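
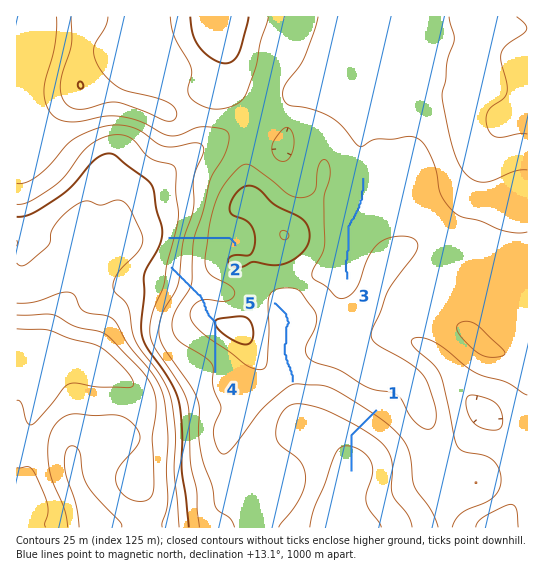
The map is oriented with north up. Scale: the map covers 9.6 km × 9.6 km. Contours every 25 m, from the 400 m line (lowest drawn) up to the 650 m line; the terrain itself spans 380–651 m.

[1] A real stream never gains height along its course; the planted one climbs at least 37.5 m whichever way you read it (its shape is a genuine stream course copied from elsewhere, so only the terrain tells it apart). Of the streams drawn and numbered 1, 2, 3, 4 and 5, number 4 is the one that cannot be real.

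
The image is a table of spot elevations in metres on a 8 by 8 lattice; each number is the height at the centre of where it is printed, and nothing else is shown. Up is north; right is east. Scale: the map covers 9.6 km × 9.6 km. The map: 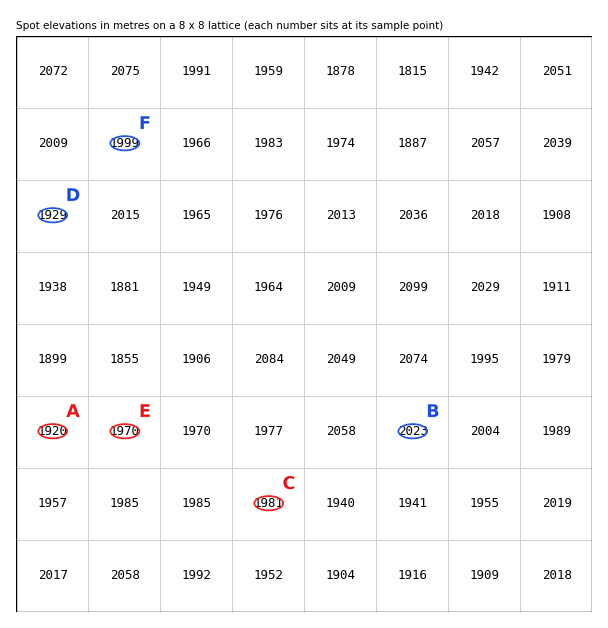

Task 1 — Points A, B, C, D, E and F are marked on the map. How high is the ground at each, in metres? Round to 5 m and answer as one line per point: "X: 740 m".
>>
A: 1920 m
B: 2025 m
C: 1980 m
D: 1930 m
E: 1970 m
F: 2000 m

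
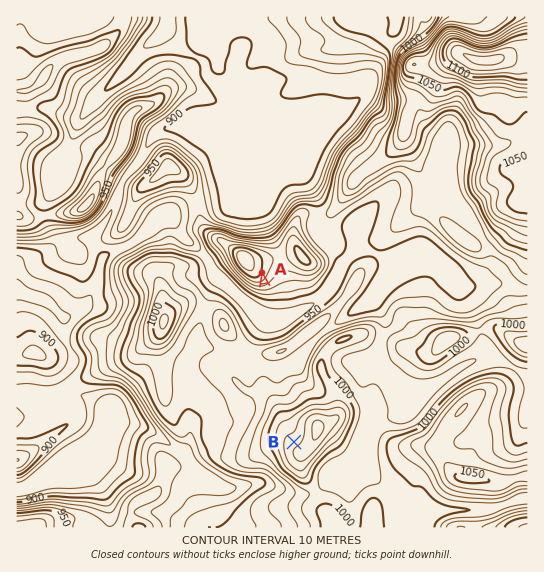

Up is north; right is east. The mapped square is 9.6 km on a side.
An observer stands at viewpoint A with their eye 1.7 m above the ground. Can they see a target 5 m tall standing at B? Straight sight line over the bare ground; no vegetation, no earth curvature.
yes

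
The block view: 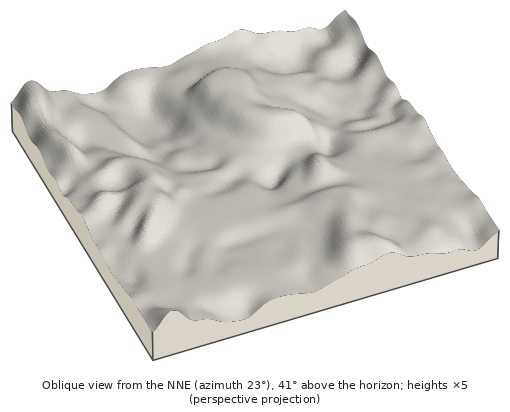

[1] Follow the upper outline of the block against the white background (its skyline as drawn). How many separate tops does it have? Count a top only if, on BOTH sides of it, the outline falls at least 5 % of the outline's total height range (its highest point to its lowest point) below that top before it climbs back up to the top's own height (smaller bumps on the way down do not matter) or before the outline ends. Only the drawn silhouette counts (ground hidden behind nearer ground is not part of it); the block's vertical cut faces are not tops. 2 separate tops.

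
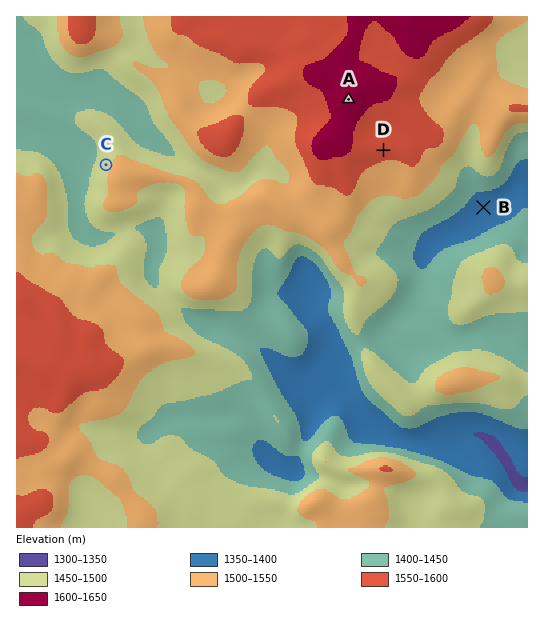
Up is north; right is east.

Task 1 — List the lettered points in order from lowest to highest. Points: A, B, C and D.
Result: B C D A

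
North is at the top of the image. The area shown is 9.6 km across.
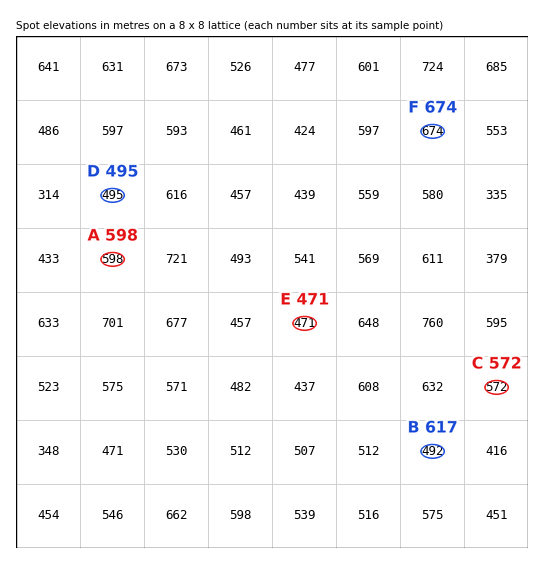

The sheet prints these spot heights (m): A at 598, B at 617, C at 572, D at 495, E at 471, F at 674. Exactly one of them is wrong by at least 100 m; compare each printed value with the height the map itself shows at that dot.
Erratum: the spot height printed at B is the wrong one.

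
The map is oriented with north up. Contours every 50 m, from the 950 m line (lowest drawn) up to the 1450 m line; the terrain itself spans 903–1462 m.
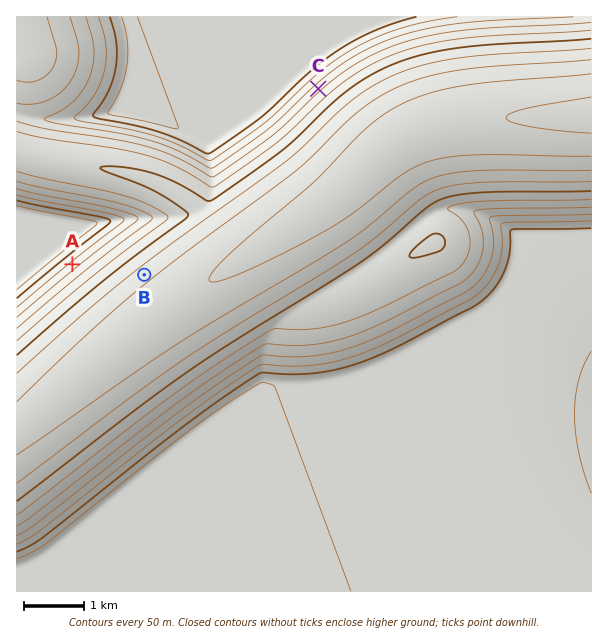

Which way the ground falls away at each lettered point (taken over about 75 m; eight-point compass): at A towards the NW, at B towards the NW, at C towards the NW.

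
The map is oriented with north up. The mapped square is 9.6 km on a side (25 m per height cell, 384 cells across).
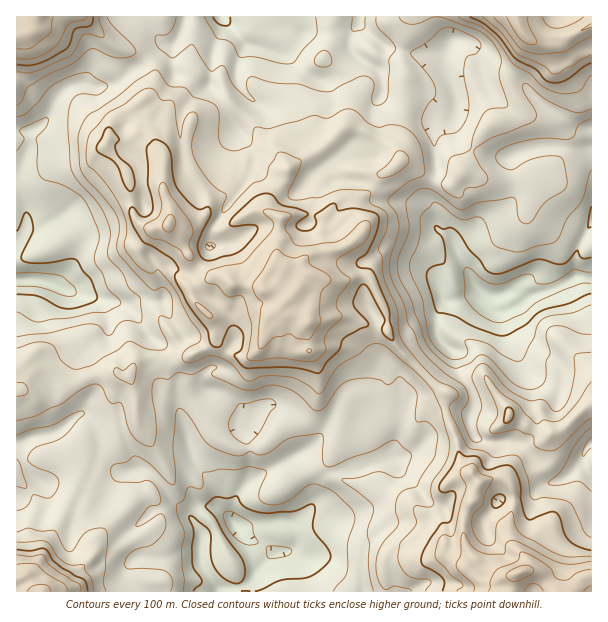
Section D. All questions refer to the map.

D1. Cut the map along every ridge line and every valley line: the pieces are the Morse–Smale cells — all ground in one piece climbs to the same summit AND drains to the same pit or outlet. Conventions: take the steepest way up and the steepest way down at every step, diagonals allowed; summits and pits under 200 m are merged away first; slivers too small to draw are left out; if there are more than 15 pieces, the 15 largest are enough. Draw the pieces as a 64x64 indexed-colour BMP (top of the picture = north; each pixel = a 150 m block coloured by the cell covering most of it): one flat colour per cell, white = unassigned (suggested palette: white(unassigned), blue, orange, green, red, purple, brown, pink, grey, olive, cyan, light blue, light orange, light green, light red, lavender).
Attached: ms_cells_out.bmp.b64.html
<image width="64" height="64" href="data:image/bmp;base64,Qk12CAAAAAAAAHYAAAAoAAAAQAAAAEAAAAABAAQAAAAAAAAIAAATCwAAEwsAABAAAAAAAAAA////ALR3HwAOf/8ALKAsACgn1gC9Z5QAS1aMAMJ34wB/f38AIr28AM++FwDox64AeLv/AIrfmACWmP8A1bDFAAZmZmZmZmZmZmZmERERERERERERERERERERERIiIiIiZmZmZmZmZmZmZmYREREREREREREREREREREREiIiIiJmZmZmZmZmZmZmYRERERERERERERERERERESIiIiIiImZmZmZmZmZmZmZhERERERERERERERERERESIiIiIiIiZmZmZmZmZmZmZhERERERERERERERERERESIiIiIiIiJmZmZmZmZmZmZmERERERERERERERERERERIiIiIiIiImZmZmZmZmZmZmYREREREREREREREREREREiIiIiIiIiZmZmZmZmZmZmZhERERERERERERERERERESIiIiIiIiJmZmZmZmZmZmZhERERERERERERERERERERIiIiIiIiImZmZmZmZmZmZhEREREREREREREREREREREiIiIiIiIiZmZmZmZmZmZhERERERERERQRERERERERERIiIiIiIiIRZmZmZmZmZhERERERERERFBEREREREREREiIiIiIiIhFmZmZmZmZmERERERERERFEERERERERERESIiIiIiIiFmZmZmZhFhEREREREUQREUREERERERERESIiIiIiIiIWZmZmZhERERERERERREQURERERBERERESIiIiIiIiIhZmZmZmERERERERERFEREREREREREQRERIiIiIiIiIiFmZmZmEREREREREREUREREREREREREEREiIiIiIiIiIRFmZmYREREREREREUREREREREREREQRESIiIiIiIiIhERFmZhERERERERERREREREREREREREESIiIiIiIiIiERERFhERERERQRERFEREREREREREREQRIiIiIiIiIiIRERERERERERFEERFEREREREREREREREQzMiIiIiIiIhERERERERERFERBRERERERERERERERERDMyIiIiIiIiERERERERERFERERERERERERERERERERDMzIiIiIiIiKREZmREREREURERERERERERERERERERDMzIiIiIiIiIpmZmZmZmZERFERERERERERERERERERDMzIiIiIiIiIimZmZmZmZkREURERERERERERERERERDMzMiIiIiIiIiKZmZmZmZmZmVVVREQzNERERERERERDMzMyIiIiIiIiIpmZmZmZmZmZVVVVQzM0RERERERERDMzMyIiIiIiIiIimZmZmZmZmZmZVVUzMzNEREREREREMzMyIiIiIiIiIiKZmZmZmZmZmZlVVTMzM0RERERERDMzMzIiIiIiIiIiIpmZmZmZmZmZlVVVMzMzREMzNEMzMzMzMiIiIiIiIiIimZmZmZmZmZmVVVMzMzMzMzMzMzMzMzMyIiIiIiIiIiKZmZmZmVVVVVVVMzMzMzMzMzMzMzMzMzMyIiIiIiIiIpmZmVVVVVVVVVUzMzMzMzMzMzMzMzMzMzMyIiIiIiIimZmVVVVVVVVVVVMzMzMzMzMzMzMzMzMzMzIiIiIiIiKZmZlVVVVVVVVVUzMzMzMzMzMzMzMzMzMzIiIiIiIiIpmZmVVVVVVVVVUzMzMzMzMzMzMzMzMzMzMiIiIiIiIimZmZlVVVVVVVUzMzMzMzMzMzMzMzMzMzMiIiIiIiIiKZmZmVVVVVVVVTMzMzMzMzMzMzMzMzMzMyIiIiIiIiIlmZmZVVVVVVVTMzMzMzMzMzMzMzMzMzM4giIiIiIiIiWZmZVVVVVVNTMzMzMzMzMzMzMzMzMzM4iIIiIiIiIiJVVZlVVVVTMzu7MzMzMzMzMzMzMzMzM+iIiIIiIiIiIlVVVVVVVVMzO7uzMzMzMzMzMzMzMzM+6IiIiCIiIiIiVVVVVVVVUzM7u7MzMzMzMzMzMzMzPu6IiIiIgiIiIiJVVVVVVVVTM7u7szMzMzMzMzMzMz7u7oiIiIiIIiIiIlVVVVVVVVMzu7szMzMzMzMzMzM+7u7uioiIiIgiIiIiVVVVVVVVMzO7uzMzMzMzMzM+7u7u7ud6qIiIgiIiIiIFVVVVVVUzM7uzMzMzMzPTMz7u7u7ud3qqiIiCIiIiIgVVVVVVUzMzu7MzMzMzPd3TPu7u7ud3eqqIiIIiIiIiBVVVVVUzMzu7sAMzMzPd3d3u7u7ud3d6qqiIiIgiiIgAVVVVVTMzu7twAAAzPd3d3X7u7nd3d6qqqIiIiIiIiMxVVVVVMzO7u3AAADM93d3Xd+d3d3d3qqqqiIiIiIiIzMVVVVVTM7u7dwAAA93d3dd3d3d3d3d6qqqqqIiIiIjMzFVVVVVTu7u3dwB33d3d13d3d3d3d3d6qqqqiIiIiMzMVVVVVVW7u7d3d3fd3d3Xd3d3d3d3d3qqqqqIiIiIzMzFVVVVVVu7u3d3fd3d3dd3d3d3d3d3eqqqqIiIiIjMzMzMzMVVW7u7t3d93d3d3Xd3d3d3d3eqqqqoiIiIiMzMzMzMzFVbu7u7d33d3d13d3d3d3d3d6qqqqiIiIiIzMzMzMzMzFu7u7t3fd3d13d3d3d3d3d3qqqqqoiIiIjMzMzMzMzM+7u7u3d93d13d3d3d3d3d3eqqqqqiIiIiMzMzMzMz///u7u7d3fXd3d3d3d3eqqqqqqqqqqoiIiIzMzMzMz///8Au7t3d3d3d3d3d3eqqqqqqqqqqqiIiIgAzMzMz///8AC7u7d3d3d3d3d3eqqqqqqqqqqqiIiIiADMzMz///8AAAu7t3d3d3d3d3eqqqqqqqqqqqqIiIiI"/>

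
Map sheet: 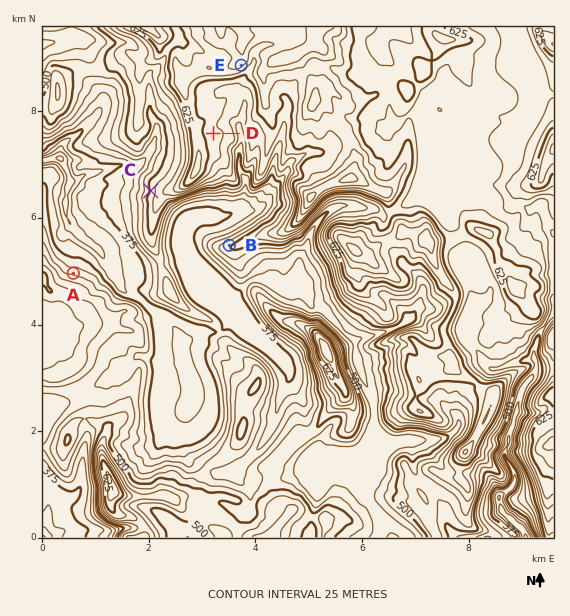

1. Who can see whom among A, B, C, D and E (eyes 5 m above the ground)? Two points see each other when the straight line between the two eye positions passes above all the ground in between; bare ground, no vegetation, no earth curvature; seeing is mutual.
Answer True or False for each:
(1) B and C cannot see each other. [True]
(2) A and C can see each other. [True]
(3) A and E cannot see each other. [True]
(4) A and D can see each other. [False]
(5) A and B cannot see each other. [False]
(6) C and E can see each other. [False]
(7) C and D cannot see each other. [True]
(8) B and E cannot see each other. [False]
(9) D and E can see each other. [True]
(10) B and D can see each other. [False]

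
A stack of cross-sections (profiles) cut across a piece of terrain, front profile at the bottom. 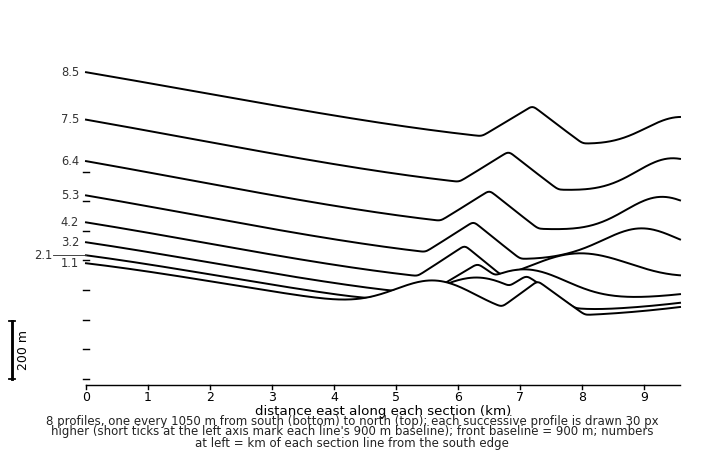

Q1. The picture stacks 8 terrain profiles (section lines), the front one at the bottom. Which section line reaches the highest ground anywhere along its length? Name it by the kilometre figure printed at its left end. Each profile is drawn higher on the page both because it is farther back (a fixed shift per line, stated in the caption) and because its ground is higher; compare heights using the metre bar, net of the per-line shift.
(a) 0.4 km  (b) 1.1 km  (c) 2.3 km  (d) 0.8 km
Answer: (b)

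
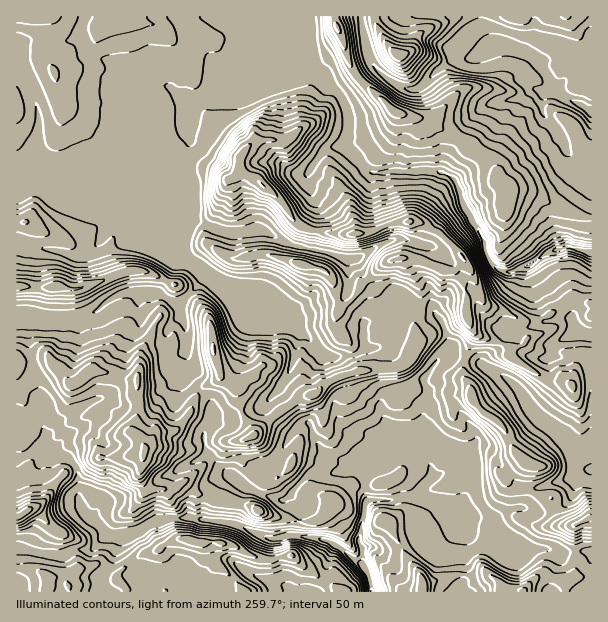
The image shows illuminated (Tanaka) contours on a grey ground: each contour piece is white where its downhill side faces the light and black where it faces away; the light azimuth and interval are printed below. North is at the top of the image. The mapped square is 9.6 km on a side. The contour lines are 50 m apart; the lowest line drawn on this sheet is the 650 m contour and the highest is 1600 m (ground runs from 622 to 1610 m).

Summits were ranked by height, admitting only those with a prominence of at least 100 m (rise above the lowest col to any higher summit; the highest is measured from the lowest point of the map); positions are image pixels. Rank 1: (144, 452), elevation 1610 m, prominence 988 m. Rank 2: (356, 234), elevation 1521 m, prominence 339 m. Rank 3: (263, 186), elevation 1502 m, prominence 134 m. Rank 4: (213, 350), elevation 1456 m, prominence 159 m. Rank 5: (56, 287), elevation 1435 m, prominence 264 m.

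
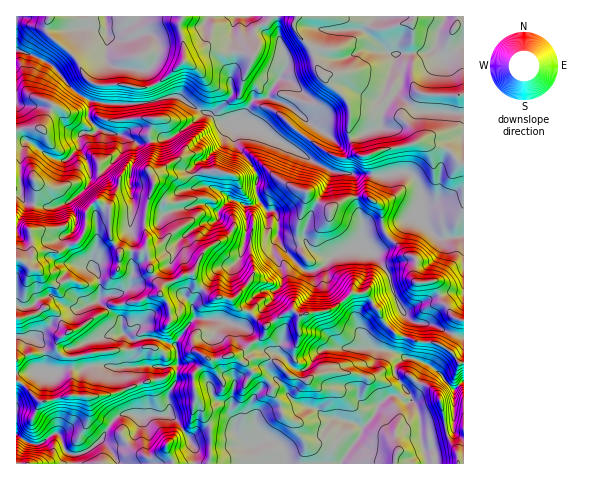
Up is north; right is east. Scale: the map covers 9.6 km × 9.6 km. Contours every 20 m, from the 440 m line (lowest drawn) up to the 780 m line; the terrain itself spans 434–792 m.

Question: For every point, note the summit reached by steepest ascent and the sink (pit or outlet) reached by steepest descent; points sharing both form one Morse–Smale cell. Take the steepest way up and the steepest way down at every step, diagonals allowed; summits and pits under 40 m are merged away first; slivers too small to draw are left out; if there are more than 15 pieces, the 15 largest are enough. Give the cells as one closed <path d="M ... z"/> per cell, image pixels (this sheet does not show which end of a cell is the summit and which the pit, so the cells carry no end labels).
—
<path d="M21 51l-5 1 0 320 11 1 11-3 21 2 7-4 5 0 3-11 22-5 21-2 12 1 18-5 7 1 6-14 11-13-2-15-8-11 1-7 4-4 27-10 3 10 15 13 6 2-12 8 0 13 13 0 20 7 6 0 29-27 1-7 7-6 2-9-10-26 5-21-1-14-4-5-6 0-7-9-4-9 2-18-7-13-14-16-3-14-23-18-16-6-17-12-52 9-36-4-16-10-22-26z"/><path d="M463 16l-186 0 3 25 7 18 0 7-17 24-2 7-13 2-11 18-7 3 27 12 49 30 21 10 42 4 10 0 12-4 13 2 5 5 5 11 0 13-4 13 21 22 25-2z"/><path d="M253 16l-114 0-7 8-21 11-4-2-2-17-88 0-1 34 16 4 20 11 22 26 16 10 36 4 52-9 17 12 14 5 12 9 4 1 7-4 9 1 14-21 12-1 20-32 0-7-7-19-16-8z"/><path d="M372 303l-9 5-5 7 2 19 9 13-30 0-17 3-7 6-5 9-8 6-10-4-12-13-3-1-4 3-5 9 0 6 8 8-12 8-12 15 4 25 11 13-11 5-8 0-14-14 1-10-4-7 3-33-3-3-6 0-11 7-3 4-12-21-6 7 0 9 4 16 14 27 0 31-2 5 132 1 4-9 14-17 3-11 12-11 4-10 6-6 7-5 5 0 10 7 6-2-3-7-14-18 0-10 5-5 10-2 21 8 11 9 12 14 10-8 0-18-5-1-7-10-17-9-18-1-22-9-10-10-6-12z"/><path d="M235 119l-10 5 9 8 3 14 14 16 7 13-2 18 4 9 7 9 6 0 4 5 0 21 8 12 21-7 8 10 12 4 7 0 11-6 17-2 7-14 49-19 4-12 0-13-5-11-5-5-13-2-12 4-10 0-42-4-21-10-49-30-21-8z"/><path d="M193 273l-27 10-4 4-1 7 8 11 2 15-11 13-6 14-7-1-18 5-12-1-21 2-24 6 0 10 4 2 14-4 33 1 1 15 9 18 2 14-12 0-7 3-17 25-10 8-16 5 1 9 43 0-2-8-13-15 7 4 15-1 13-13 4-13 9-3 19 0 7 5 19 27 0 16 13 1 2-2 1-35-14-27-4-16 0-9 5-7-5-4-14 1-3-17 1-8 11-14 7-8 9 1 1-13 12-8-6-2-15-13z"/><path d="M410 358l-10 2-5 5 0 10 14 18 3 7-6 2-10-7-5 0-7 5-6 6-4 10-12 11-3 11-16 21-1 5 122-1 0-81-10 7-12-14-11-9z"/><path d="M365 292l-12 0-18 16-9 3-27 4-7-5-23 14-3 3-2 8-14 9-8 8-25 7-10 0-8 9 12 21 3-4 11-7 6 0 3 3-3 33 4 7 0 12 13 12 4 1 15-6-11-13-4-25 12-15 12-8-8-8 0-6 6-11 6 0 12 13 10 4 8-6 5-9 7-6 48-3-6-6-6-15 0-11 2-4 12-7z"/><path d="M278 238l-5 8 0 5 9 20 1 7-2 8-7 6-1 7-29 27-6 0-20-7-12 0-3 9-10 11 0 7 4 6 11 7 9 0 25-7 8-8 14-9 2-8 3-3 23-14 7 5 31-5 23-18 12 0 9 11 20-11-7-21-11-15-7-6-7-2-18 2-12 6-12 12-7 4-6 0-5-3-18-19z"/><path d="M417 216l-11 3-30 19-11 11 11 7 11 15 11 31 5 11 9 9 19 2 24 12 8 1 1-100-26 1z"/><path d="M110 366l-20 0-8 4-9-2-1 27-30 7-3-1-15-16-7-4-1 53 12 9 11 1 13-9 5-1 5 5 3 12 6 4 11-1 10-6 9-8 15-23 7-3 12 0-2-14-10-23 0-9z"/><path d="M169 415l-19 0-9 2-4 14-13 13-15 1-4-2 10 13 3 7 76 1 1-17-18-27z"/><path d="M393 292l-18 10-2 3 6 6 6 12 10 10 22 9 22 2 13 8 7 10 5 0-1-25-8-1-24-12-19-2-9-9z"/><path d="M71 368l-5 0-7 4-21-2-11 3-10 0-1 8 8 4 15 16 10 0 23-6z"/><path d="M57 434l-5 1-13 9-11-1-11-8-1 28 57 1 0-9-8-4-3-12z"/>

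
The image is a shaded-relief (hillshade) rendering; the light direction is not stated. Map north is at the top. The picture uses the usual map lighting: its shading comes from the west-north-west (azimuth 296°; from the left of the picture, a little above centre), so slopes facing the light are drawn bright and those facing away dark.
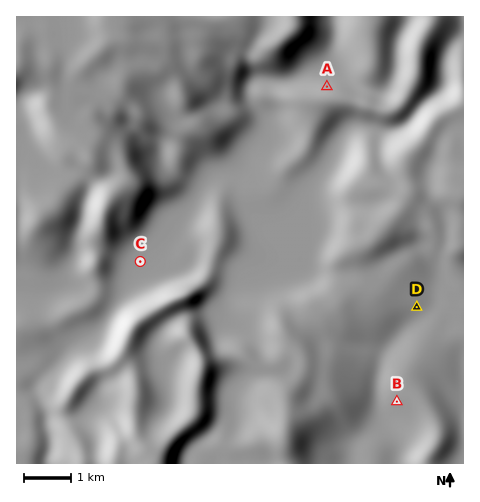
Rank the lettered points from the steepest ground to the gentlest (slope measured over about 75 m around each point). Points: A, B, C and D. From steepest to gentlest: A B D C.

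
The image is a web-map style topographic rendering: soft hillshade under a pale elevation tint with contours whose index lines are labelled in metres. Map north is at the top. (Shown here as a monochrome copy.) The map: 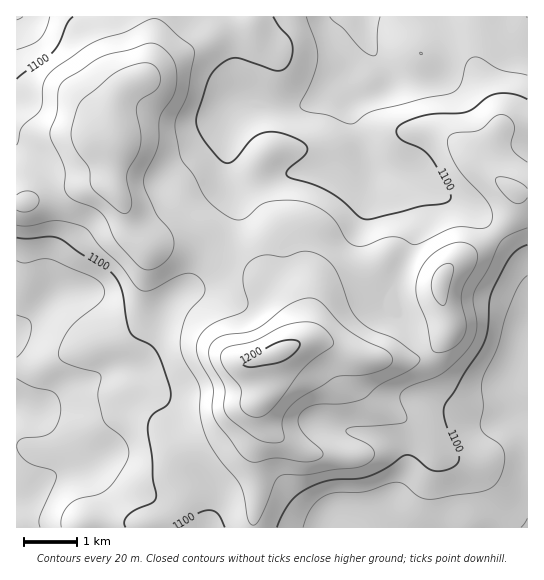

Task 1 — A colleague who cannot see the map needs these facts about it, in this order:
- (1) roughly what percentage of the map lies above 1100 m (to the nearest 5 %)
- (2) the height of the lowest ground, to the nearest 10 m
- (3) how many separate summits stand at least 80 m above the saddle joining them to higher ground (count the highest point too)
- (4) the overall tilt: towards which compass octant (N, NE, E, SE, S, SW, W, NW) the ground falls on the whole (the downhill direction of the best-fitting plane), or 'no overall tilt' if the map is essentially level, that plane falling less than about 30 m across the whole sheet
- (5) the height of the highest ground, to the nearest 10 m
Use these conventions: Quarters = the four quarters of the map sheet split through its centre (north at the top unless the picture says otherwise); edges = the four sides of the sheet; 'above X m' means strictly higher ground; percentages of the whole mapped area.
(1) Roughly 60 % of the ground is higher than 1100 m.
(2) The lowest ground is at about 1050 m.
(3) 1 summit rises at least 80 m above its surroundings.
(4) No overall tilt - high and low ground are spread across the sheet.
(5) The highest point reaches roughly 1210 m.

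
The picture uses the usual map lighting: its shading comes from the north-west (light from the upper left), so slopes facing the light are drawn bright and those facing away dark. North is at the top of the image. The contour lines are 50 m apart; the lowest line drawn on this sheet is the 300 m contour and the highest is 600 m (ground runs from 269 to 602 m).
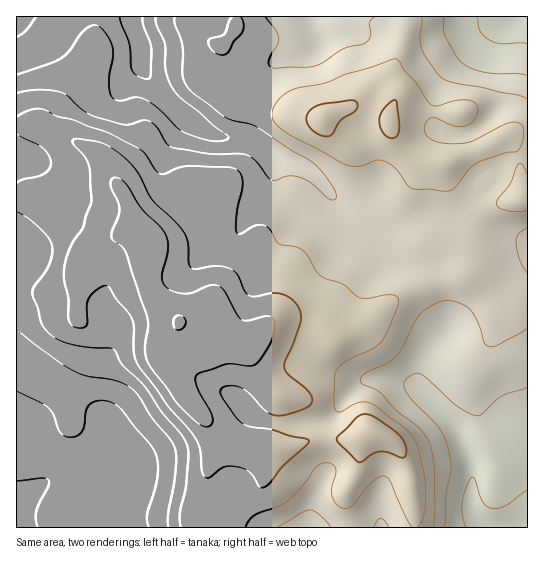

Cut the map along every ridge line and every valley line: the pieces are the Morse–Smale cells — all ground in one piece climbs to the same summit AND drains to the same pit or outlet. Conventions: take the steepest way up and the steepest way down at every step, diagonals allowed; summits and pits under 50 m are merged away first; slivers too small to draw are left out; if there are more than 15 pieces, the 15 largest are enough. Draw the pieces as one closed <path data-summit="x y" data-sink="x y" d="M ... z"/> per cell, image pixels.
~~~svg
<path data-summit="179 322" data-sink="131 17" d="M197 16l-102 0 0 33-4 13-8 16-20 24-16 28 47 21 13 12 10 23 10 13 8 27 12 16 1 36 5 17 6 8 20 20 30-3 0 6 8 6 29 11 7-2 17-18 7-3 9 0 23 5 16 7 6 5 8 0 26-12 38-32 35-13-2-9-9-6-28-4-14-5-17-23-59-64-38-16-17-12-18-3 5-1 3-4 5-23-18-7-12-16-3-8 7-20-2-12-8-4-9-9-7-11z"/><path data-summit="179 322" data-sink="17 527" d="M29 200l-13 1 0 326 177 1 3-18 11-24 6-49-4-12-22-27-23-36-1-12 14-21 2-8-19-16-7-10-6-26 0-26-12-12-22 1-26-11-21-4-23-13z"/><path data-summit="179 322" data-sink="519 527" d="M439 280l-22 7-14 6-38 32-26 12-8 0-6-5-16-7-23-5-9 0-7 3-17 18-7 2-29-11-8-6 0-6-30 3-2 6-14 21 0 8 5 12 19 28 22 27 4 12-6 49-12 28-1 14 39-1 0-12 3-6 19-17 8-10 2-35 22 1 30-9 40 0 12-7 17 5 9 6 8 11 9 31 3 43 74-1-13-10-4-8 0-43-16-39-37-38-2-4 11-31 19-25-2-24z"/><path data-summit="323 119" data-sink="519 527" d="M406 105l-11 0-4 6-2 14 4 9 22 21 16 6 12 2 9 20 7 8 23 13 14 1-11 3-12 14-6 23 2 24-7 4-22 6 5 26 2 24-19 25-11 31 2 4 33 33 9 16 11 28-1 35 5 16 14 11 37 0 1-395-19 0-22 14-16 6 2-4-12-37-28 0z"/><path data-summit="323 119" data-sink="131 17" d="M357 107l-8 0-12 4-15 9-25-5-27-2-20-4-6 24-3 4-5 1 18 3 17 12 31 12 12 8 23 29 31 31 17 23 14 5 28 4 9 6 3 9 28-9 2-9-2-17 6-23 12-14 11-3-14-1-23-13-7-8-9-20-12-2-16-6-22-21-4-13-3-4z"/><path data-summit="323 119" data-sink="525 17" d="M527 16l-121 0-6 35-9 23 0 12 4 8-2 12 13-1 27 7 28 0 12 37 0 3 14-5 22-14 18-1z"/><path data-summit="179 322" data-sink="307 527" d="M373 432l-4 0-12 7-40 0-30 9-21 0-2 5-1 29-8 10-19 17-3 6 0 12 181 1 1-25-3-18-9-31-9-11z"/><path data-summit="323 119" data-sink="313 17" d="M405 16l-91 0-1 3 7 16-4 11-13 9-21 4-8 4-15 16-7 15-3 15 12 3 36 3 25 5 15-9 12-4 8 0 24 8 8 5 6-18 0-8-4-8 0-12 12-33 2-12z"/><path data-summit="179 322" data-sink="519 527" d="M38 125l-22 1 0 73 27 5 23 13 21 4 26 11 22-1 7 6 1-2-10-12-6-24-24-41-9-7z"/><path data-summit="179 322" data-sink="17 17" d="M94 16l-78 1 1 108 21 0 7 4 6-3 9-20 23-28 10-23z"/><path data-summit="179 322" data-sink="313 17" d="M313 16l-77 1 0 10-3 6-13 13 3 13-7 20 3 8 12 16 18 6 3-15 7-15 15-16 8-4 21-4 13-9 4-11z"/><path data-summit="179 322" data-sink="519 527" d="M235 16l-37 0-1 7 16 20 9 2 14-18z"/>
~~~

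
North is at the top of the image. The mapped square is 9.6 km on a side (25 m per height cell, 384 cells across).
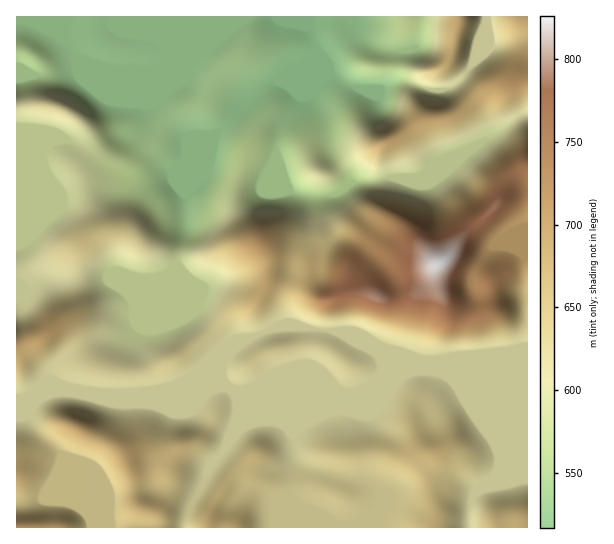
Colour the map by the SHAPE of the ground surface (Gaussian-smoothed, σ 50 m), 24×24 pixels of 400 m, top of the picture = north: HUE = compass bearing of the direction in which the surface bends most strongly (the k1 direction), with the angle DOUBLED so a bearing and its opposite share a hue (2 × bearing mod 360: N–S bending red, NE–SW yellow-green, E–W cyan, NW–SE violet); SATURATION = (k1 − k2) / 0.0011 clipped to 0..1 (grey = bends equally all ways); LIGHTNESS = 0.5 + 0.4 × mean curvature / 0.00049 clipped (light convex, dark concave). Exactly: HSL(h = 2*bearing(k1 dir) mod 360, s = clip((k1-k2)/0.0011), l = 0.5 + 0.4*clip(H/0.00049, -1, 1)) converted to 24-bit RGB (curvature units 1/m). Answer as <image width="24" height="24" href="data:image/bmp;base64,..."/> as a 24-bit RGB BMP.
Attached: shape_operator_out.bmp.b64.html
<image width="24" height="24" href="data:image/bmp;base64,Qk32BgAAAAAAADYAAAAoAAAAGAAAABgAAAABABgAAAAAAMAGAAATCwAAEwsAAAAAAAAAAAAAToThZlXa3lOVfVOLZUqExI9hgdBtK16WTpTbZ8eOxZCOW0t/fX5/gH9/gHZ1hIVxeIJ7aXODc4GRua2Kp2OXGUeMr6zRj42+dKI1UXJBgXltgH9/TT1ypddwkmFQs2lREVtc5pCIdodMjGZ7b4aIhnSMen+ZhpSednOIb298YXVhsLt8mGNcLnhnW4w7e5ZFxKvBRW2Qf3+Af3B4jzSAq9COY1uLubOJK11lNrFizX6eapplX4GNjGiJinJbiHVXeW5hg19lZpdqmaNem2FqY6GSYISGe4Fvq4imrkmdeEA0glwzedq+p5G+VWSm14uzgFy0IHVjvVim17XLS06Odl+Zi46zjJK6fHq+e3+7kYKtq5XEgJyye5iqbViIf4B/eERO0SWpvtHttuj2ZJjAo3miaXiiS6ub23CxgkKqRIVWppU/jFdxX4VufI9ogIVnc3NdglptkK91W3lnvraOf0SAgHd/f4B/WX56ItuEmd1PjzIibUg2fXlGhWJLenRZTHtMvoGEaWqCf4B/gH9/f4B/eoF0gX5wcH5vWISGrZ2DcY51m45XgGF7f3+Af3+AUpM9aIBffm5GgG9WhIFhfoRheYFecoFrfIB+iodjiHhgdYF0f4B/gIB/gH1/h3ppcoJwYYF4h59slIJ5hl92gH+Af3+Af3+AscJpK2E7aoCTiJ2uhZ6/eXfBuHvRxW6CTYJia2+Du4HArWVTX31Se35pgl1pibClbXiifX2AeYFvgXpogH99f4B/f39/gIB/7JL01XG8JH1DTphHaXhYZHBbR4dlynvG34LRToZiToFan2DDr4/Samy2f6y1kmZegWBifFQ/aEcieUcNPUYGRl4MTGkgVXxBUTCV98/pzJ3iXaarXXuIeGp7dX9sSHdCPZNJ4Xqrm0w4Q4kiVGsuXysTPzQALS4FMBUDlIQXVb+KaYrW2NrztarugNbPF5q8NGdJZ61DzHh9x37IeFObeXGCf4B/f4B/THh3cVKrypPX5K/GNzOBRx7/6sz/rZ//zOT/zuT9lIrWaabBft+gZS+55+CyMxtzdYJqb3tHkZU1gIQ5d1VlgHpyfIFvgH5+f1hUL1Qtcnc62qp3RHO/Ob2tZS6M37CWh7q+jT2MnFpyyLZpkLMyHzd06biuRCd6e2GjsHCsrIl/podkOls9k4NRX7BtO2OpvmzXlly4d6Vpfc5eTZ6RXZqZHWSK6NXFgUVrkFOKbGuZxrjZ67fECGVdsZFTuTfJWXtrT4eqwqLJzY/Pf27FmtTNfsTMOFKGPWiPpXrZy8Hq49/rc3W8THGkOmSNunEvqmeUeFyNjsquXqPI7Je84iZqGE4oeoB1f4B/Un5iUYZId7FqjZbGyJnDjERsXEp1Unl6Rok8IsIpssqH2IHOYUegRkybd3nQz221qejuqefraDCorFur/8Lx73HKIm1KgH9/gH9/W4Nhg6xUY3Q+hG89kn1rd1WCVH6FpoNzpMtEOUEVY18ccjwVPVkOCEMcnOVuyLYmRCoQNTgYepxicTd2/M/QYzjSgH9/gW6CgZ19ipR8gHB4gZB4gYVkZ2R6Zn53TYeI0Z+AT2t8Z0h+xJHRw8rqNB2LYmEDTl0Kcn06UX1XIV8tNniU5Kq132ivgIB/boaMkpp4m3lmb6qulm6hl3GManuKf3+AR2yBwKWQiWulQk6OgsmBgEZqvyzI9K721n+UQZtANWcvRXU5FVsuMH5O7L68f3toe2tShm5CidmcY0yRaG+CmneGiGh1e35qS4Z2iqJ2qoKBTH2SnZt/dE+LVqiyQv/4+sz//rT2t12+YaJGJmsiBi0OXvAPjVnjjqHsz/z7ZDHIgUBjiGlmaH2ApnygkYOcdJJ+R3phqYF3ZpGTZnthfWSBZbtuVHMzDiUe9eSw0M798sz/0XXdtj1JFTsFJ6YpvNw1iTAddjRIgHx8gH9/eoB9ZYNrm3KGm3t8aX5xVoZQjWhidH1xZYtyl3pJcVowDUc5/+8JMygABjMA/J7byafit43qiIFOdbdPfFt7gH19gH55f4B6fYF8f39/YIJ/qoCPkn+ShH2SZIV0eYB6bmt8p0+0rafeTIzcKIf/9sz/X/+gADkm2YG4xoq7iLfHl1aChGyBh3yHf4iNe3uLgnuFf3+AeYB+XYlxp4WSeoWUkH6hb3KXe2uIVqd/kmxQk2FAJEwaJisN/+jMDTZSF0wTxK4thnBXgHNze3uAh4p+f3Z7gH99gH9/gIB/gIB/fIB9bYxjkI1rfG9pgGxvgI12gYFzYGN3pn6Kg3eqGDNz/+7MCGG9YSGctcmP"/>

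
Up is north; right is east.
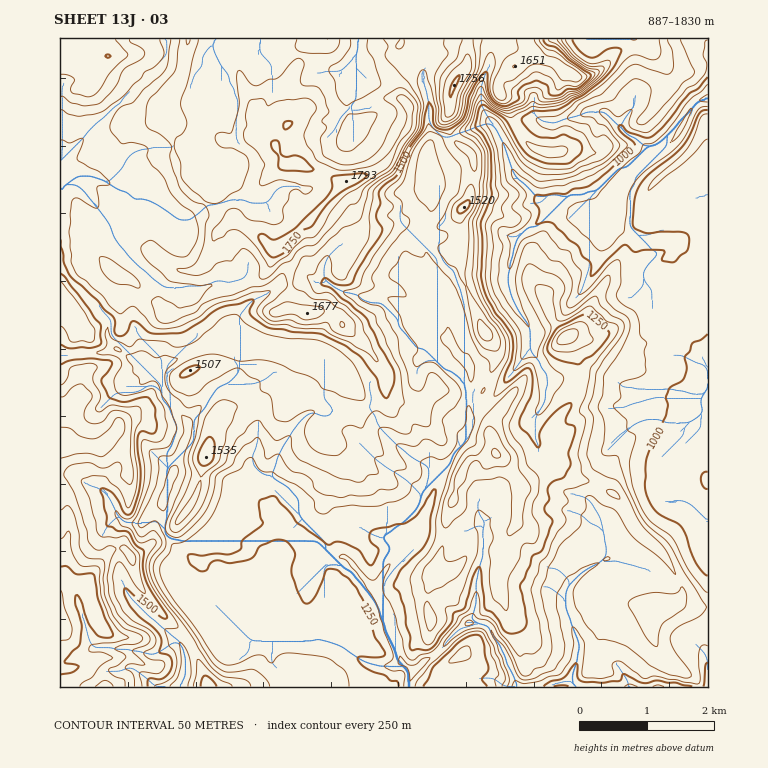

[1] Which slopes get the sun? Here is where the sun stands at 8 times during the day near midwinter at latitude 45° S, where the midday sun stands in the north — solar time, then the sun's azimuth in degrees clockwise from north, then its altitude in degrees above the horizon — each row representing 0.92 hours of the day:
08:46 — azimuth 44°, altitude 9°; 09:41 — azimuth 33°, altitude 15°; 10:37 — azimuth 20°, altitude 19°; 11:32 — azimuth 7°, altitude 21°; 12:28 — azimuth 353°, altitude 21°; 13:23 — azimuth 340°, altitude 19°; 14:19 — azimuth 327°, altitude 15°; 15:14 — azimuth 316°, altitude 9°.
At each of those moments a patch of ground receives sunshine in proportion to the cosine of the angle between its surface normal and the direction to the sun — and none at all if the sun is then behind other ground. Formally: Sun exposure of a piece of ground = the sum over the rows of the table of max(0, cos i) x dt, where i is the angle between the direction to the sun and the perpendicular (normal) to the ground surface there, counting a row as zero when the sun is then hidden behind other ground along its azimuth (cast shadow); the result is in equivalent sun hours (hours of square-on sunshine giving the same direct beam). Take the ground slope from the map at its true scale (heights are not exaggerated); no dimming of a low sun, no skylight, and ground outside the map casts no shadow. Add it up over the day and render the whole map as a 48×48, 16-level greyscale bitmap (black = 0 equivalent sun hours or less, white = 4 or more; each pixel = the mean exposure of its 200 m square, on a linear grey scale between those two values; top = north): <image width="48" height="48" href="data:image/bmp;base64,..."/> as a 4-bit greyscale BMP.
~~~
<image width="48" height="48" href="data:image/bmp;base64,Qk32BAAAAAAAAHYAAAAoAAAAMAAAADAAAAABAAQAAAAAAIAEAAATCwAAEwsAABAAAAAAAAAAAAAAABEREQAiIiIAMzMzAERERABVVVUAZmZmAHd3dwCIiIgAmZmZAKqqqgC7u7sAzMzMAN3d3QDu7u4A////AER8yCAmrv2qmImYibjJeIhiABUgAQAAFYdDNFZlz//LeKu6uYc7hFeTQjJmciQ3p0e4ZVu125q6zdy4VWQRqnlSRWZoU1V6lUYhRnl4yHiYmZh3ioZSLOojV4hHZlV3dXha//Zel3iIiIiIiWZlIoMkaJhGZlVTRqh821b7d3iIiIiIiFZpcRFHipZXZmdUNYaLpE7IeIeIiIiIqEZnRUVYmYZ3iazKi5aYY7yHiHiIiIiJpXdmVUV3ZWaImru4va7WNZd4h4iIiJmrRKqodUZ1VWZ4iZho2qz5J1JWV3mYd4qVVlvcmlZmY0Znd2RbqJm9v8QRRWaKmmM0eHWriZiWRERmdjS8iKmd/bkRNXZXhUVnd2Vod5Z2V0NWZV77iKqYQnmDJWd3VVRVVFVYZGaIiph2VK25iKqGNEaZRWZ2V2QhEjRXhWVnZmZ1JcqIiKqDNUSKZWZlVDMyIyRWt1ZndnUzjLiIh4UiVmVoYyNDIjVUVIVWmDE2qDR724eIiCESWYU1ISRDQzNFZ1iFXGQVqneaqXeIiDNESEA5p0NERURndpYzOumsqZd3iWZ3iLzaZgNHuWM0NniHaEFDd6i7p4hWeYZ3iKrMlliWmWU1RZh2ZCU2dXuWipmXiIh3iJd+/ZlxioZGZWeIhEWGRluEWLh5mZd3iMl7/+oSOZh2dniIhWinRnXXR5tlVnd3eMuoeflERHd3mpiHZmipu5h+h4l2dURVZ7yFWGfqZVZ4mYdVNJqtuXdH1jNURGd3iImskjE5y4iHVCIQGbl7l0I1txAiJHeIdiE0AhABNnZCAAAAa5iodkF4eYI1I3h3d1eVUxAAI0QgAAA2q6p2ZVrthL+7x3mHd2miQkZjEAE0IkSu6qhoZX78U4/+76iHd4szU2q6cQBO3f//y4WIZJ3HRYfuu5iIh8QkZZlUWGMBertRNXmGVKulSZeNZnd4mINWinQzE0ZhFVM0VndUNYh2i8uKuIeIiGd5uEbNlFVCAzNlNFVENXdmmsu6yYeIh3eah5ypplQmUQJXQkRVh3d3mqyprLuoh3mZiamIh0ON1hI1ZTRlVohii6uneUM0V3iYiIh2e3m7m3QzWId3clQlSKhmdmVWZ4mYiIdCWtuYibYzVFd3iURWchI0ZWZniKqIh3ZGmapmiJowI0VVepZ2IAACRWZnd2iHdmVpiIiEMzWpMAJEVoZjAAAAJIlmZ2VmdlV4iHeHVY7/+jIjM1YwAAAAAkrHVnh3VneIh2Q1m7u6zJISEXcQA2VEIROMdWZ2VDV3d3VpiId4mqMABIMASIiImjAmtVRXd2VniZh5hWdniakxACAAEBNXpCITdzEUioaJmYmZumZ3VmZUUxAAAAAjIXcyPiESWbp3iHjLvMqqqHu0ZSAjEAAAFUdiFHdkRZ2GiHnLqsuIib6VlSGCADAAE0VUEUZ0RFm3d3maqHh3d5po20OTECj9MiE2dXhmRFaGd4mIiVI2d4dmvJWddd//1BFYmYiavKmGaJeIh2RHiId3eZV4jf6pu5aKlw=="/>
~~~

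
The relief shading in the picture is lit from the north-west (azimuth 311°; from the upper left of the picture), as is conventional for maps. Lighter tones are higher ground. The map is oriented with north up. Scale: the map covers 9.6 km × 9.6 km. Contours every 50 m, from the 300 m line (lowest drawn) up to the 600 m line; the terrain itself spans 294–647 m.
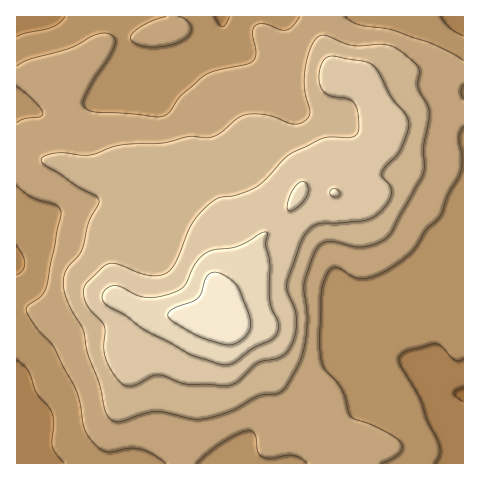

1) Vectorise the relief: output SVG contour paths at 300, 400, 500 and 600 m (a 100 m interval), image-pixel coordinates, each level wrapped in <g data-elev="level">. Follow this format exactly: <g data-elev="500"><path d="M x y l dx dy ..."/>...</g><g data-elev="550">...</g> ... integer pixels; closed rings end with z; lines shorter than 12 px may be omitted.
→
<g data-elev="300"><path d="M463 402l-7-5-2-4 2-3 7-2"/></g><g data-elev="400"><path d="M196 463l28-22 15-8 10-2 3 0 3 3 2 17 5 5 8 2 23-3 7 3 7 5"/><path d="M381 463l17-9 4-5 0-4-5-6-9-6-37-16-3-5-7-23-18-22-2-9-1-16 2-56 5-12 6-6 7 0 16 10 12 0 10-3 12-7 14-9 9-9 13-20 14-14 8-22 11-19 3-15-3-23 4-10"/><path d="M17 186l14 11 24 7 6 6 0 6-15 72-5 9-13 9-2 5 11 17 17 19 20 39 5 13 4 25 3 9 9 11 9 7 6 1 19-4 10 1 13 5 14 9"/><path d="M463 99l-2-8 2-6"/><path d="M17 86l18 16 8 11-3 4-15 2-8 4"/><path d="M463 61l-12-8-23-11-37-12-33-5-13-8"/><path d="M166 17l-15 4-13 7-7 7 0 5 8 5 12 2 16-1 13-4 9-7 2-7-3-7-9-4"/><path d="M300 17l-8 10-6 3-6 0-16-6-8 1-3 7 3 21-3 8-7 3-29 6-12 5-24 21-13 17-7 4-66-5-7-2-4-4-1-5 4-9 8-14 13-19 6-13 1-7-6-5-6-1-7 2-25 13-42 11-12 7"/></g><g data-elev="500"><path d="M125 385l9 0 17-9 7-1 29 9 42 1 10-5 18-17 22-5 9-8 6-13 3-16-2-13-8-17 0-8 13-38 5-10 6-7 8-4 41-3 11-3 12-9 8-13 0-9-9-11 0-3 3-6 11-10 4-7 7-18 1-10-3-9-14-16-12-24-7-8-8-4-32-5-7 3-5 10 0 14 5 9 7 4 17 3 7 6 2 8 1 13-1 6-2 4-8 2-20-1-9 3-31 15-23 25-10 8-19 7-16 3-7 3-12 11-8 10-18 41-4 7-5 3-8 3-11-1-28-10-9-2-7 4-17 17-3 8 3 10 19 25-1 21 3 13 9 16z"/></g><g data-elev="600"><path d="M224 344l10 0 9-5 6-9 1-9-3-12-11-24-12-10-10-3-7 5-6 16-4 6-23 9-5 4-1 3 4 6 22 13z"/></g>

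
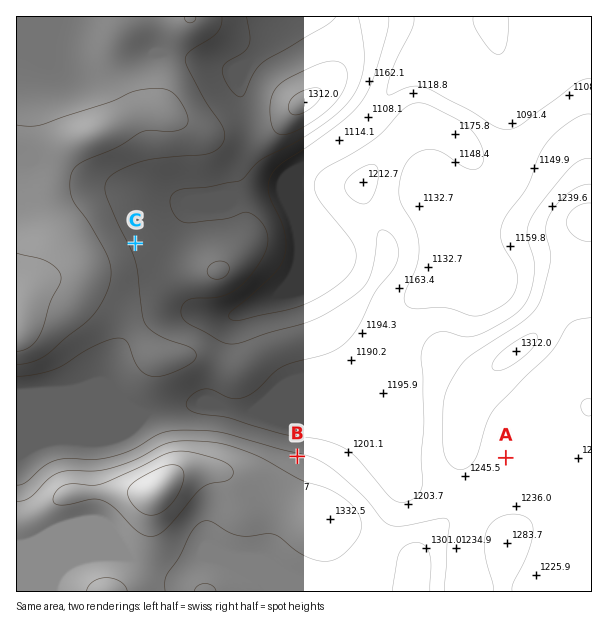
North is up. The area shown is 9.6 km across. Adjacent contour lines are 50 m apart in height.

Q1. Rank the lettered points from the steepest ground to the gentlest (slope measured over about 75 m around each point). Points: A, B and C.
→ B C A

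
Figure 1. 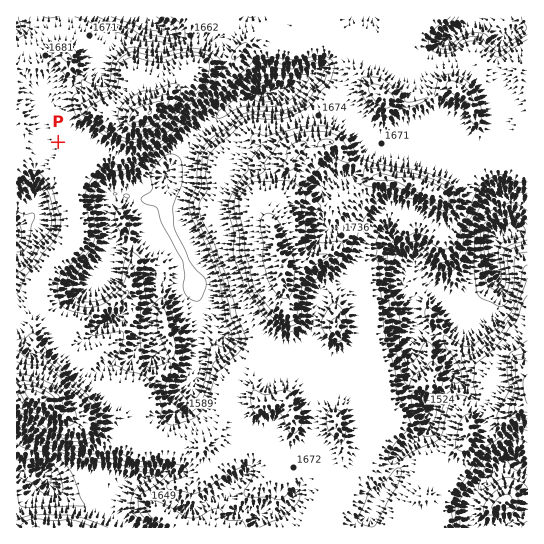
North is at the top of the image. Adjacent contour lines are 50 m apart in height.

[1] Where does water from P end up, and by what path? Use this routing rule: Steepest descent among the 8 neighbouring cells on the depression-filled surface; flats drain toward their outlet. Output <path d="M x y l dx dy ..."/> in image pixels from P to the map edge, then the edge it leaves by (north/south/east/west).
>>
<path d="M58 142l-9 0-3 3 0 8-11 13 0 44-1 3-15 14-2 0"/>
exit: west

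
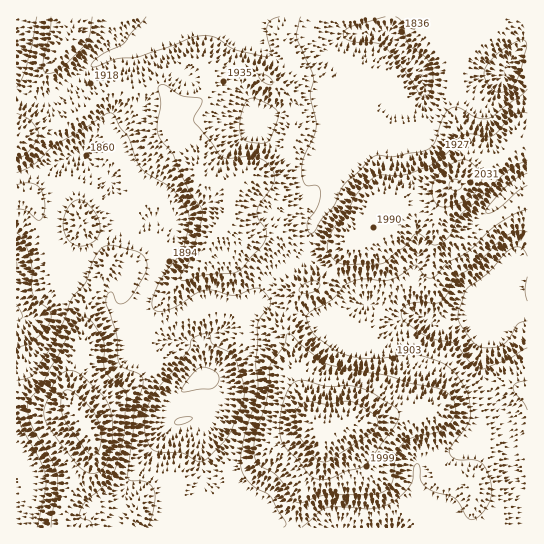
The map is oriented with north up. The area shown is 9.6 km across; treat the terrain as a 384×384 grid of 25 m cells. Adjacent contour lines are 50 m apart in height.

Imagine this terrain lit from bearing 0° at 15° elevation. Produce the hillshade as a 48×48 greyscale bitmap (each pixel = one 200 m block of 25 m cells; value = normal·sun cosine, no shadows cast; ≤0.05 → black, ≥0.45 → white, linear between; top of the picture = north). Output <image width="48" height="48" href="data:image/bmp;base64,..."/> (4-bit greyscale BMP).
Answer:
<image width="48" height="48" href="data:image/bmp;base64,Qk32BAAAAAAAAHYAAAAoAAAAMAAAADAAAAABAAQAAAAAAIAEAAATCwAAEwsAABAAAAAAAAAAAAAAABEREQAiIiIAMzMzAERERABVVVUAZmZmAHd3dwCIiIgAmZmZAKqqqgC7u7sAzMzMAN3d3QDu7u4A////AIiZeJh4hniImZiIiHVFZlVVRGeIiHd4iIiZd4h4mHiIiYiIiHVERERERXiId3d4iIiZhmd4mYiIiYiId2VCERESJXd3d3d4iIiJhlRompiIiYiHZVVTEREiJGd2d3eImIiHd1M2ipmYmYh3VEVlM0VVVnd3eJmJmIhlZkM1eaqqqpiGQ0ZlM0Vnd3iIiZmYiIZEZTNVebzMu7qXVVZUMzRWdmZ4iZmIeHU1ZEVlaKzMu8uoh2ZEVDNFZTRVeIiId2M1VFd2aKu7qrupmHZFdlQzVTIjRniId1RVRYmXd4mZmZqqqYdniIdmZlQzNXiYd2Z3Z6uYdniIiImquomau7qqmHdmVniYd3mYirupdVaIiIiqqom93d3cupmZmYiXZpzKrMurlkRoiIiImYm93d3cu7zMypmGd6zLzLrNuFNGiIh2eImru83czM3dyqqIiaq8y5m8uXU0Z3dmeJmave/+7cu7qry7uqq9uYiZmYdURVVWibqs3u7dzLqqq83e28u8uYiIiIiGVENHiru93Lqqq7u8zMvN3MzLypqYiIiHZVVniIq8qZiImrzd3KmavLvLvLuoiHdlRFd4iJq6mIiJmrzLu5iImpiZrLuYiHZmVVZ4iaqYiImZiJqHiYiIiXVGi7qXeIZmd3Z4iZhlV4iYdmVEZ3iIiGVGirmHd4dUZmZneIdTNXdmZUMzVneIiIdniah3d4l0M0RFZ4mXZmVVVlVFRGd4iIh4iJhnd4moQiNEV4q8p0MzNWdlQiV4iHd4iImHiIirhVVVVnialjESNFZlQhJXiGZ4h3mpmYibp2ZmVWd4dUM0REVURDIld0V4dmiqqZiaqGZnZmZ4mHd2ZERERVQiRDZ4dmeZmZmZqXd4iHeJq6mHdlRERndCEkZ4iIiIiIiImph4mYiInMqId2VWVXh1Imd4iamId3d2aJiIiIiHisuYiHZ2QjaIZXeIiqmYd3dlRYiHd3iIiaupiIiGMAFYh5mYiZmYiHdkRXiHZniIiJzLqqmHVDEliYmZmZmIh3ZUZ4mXZ4iIiJvdzcuqqYYiR0aJqqh3h2VWiau6qqmIiIm93d3d3LliEhNXiZh3d2Voqave3Kh4iIibu7ze7KmWMUNEVnd3d2Z4qqrN3Jd3iIiJmZqszLu5dYdkM0aHd3d4mZmaqZh3iIiIiIiZrN3bmKqXUzV3Z4iIiZiIiJmIiIiIiZmZm93duruph1RmZ4iIiId3iIiIiIiImZmpm7u93LqZmYVVZ4iIiHd3dlaIiIiZmJq5mpm97ah3mZhmd3iJmId2U0eIiIiIiIq5iZrN7KhVeaqZmZmZmIh2RXmIiIh3iKupiJq826lkR5qru6qYiIiHirmImYiIibp3iIiJqpmFNGiaqrupiZqqzKiJmZmZm6dWiHZWiZmYU0Z4maq7u7qruoiYiJq7u3RGiHZDWImZhkVneJmqu7qZiIiYiKvMyWRXiHdURniZmXZmZ4iJmpmIiJmIiId4h2Z4iId2VniYiYd2VniIiZiIiJiIh2REVWeIiHiHdg=="/>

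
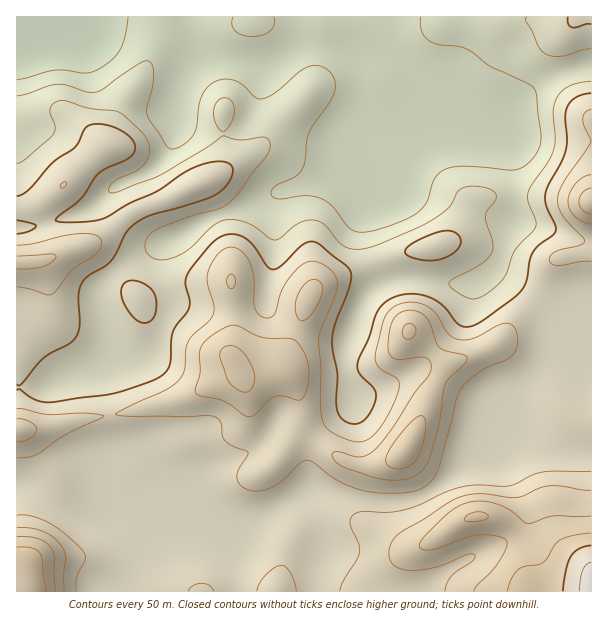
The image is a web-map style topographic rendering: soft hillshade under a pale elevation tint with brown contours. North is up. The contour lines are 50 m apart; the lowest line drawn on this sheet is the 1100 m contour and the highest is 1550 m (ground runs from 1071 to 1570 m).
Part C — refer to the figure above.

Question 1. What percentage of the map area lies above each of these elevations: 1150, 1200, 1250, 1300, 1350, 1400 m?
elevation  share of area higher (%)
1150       83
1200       71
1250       56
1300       24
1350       11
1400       4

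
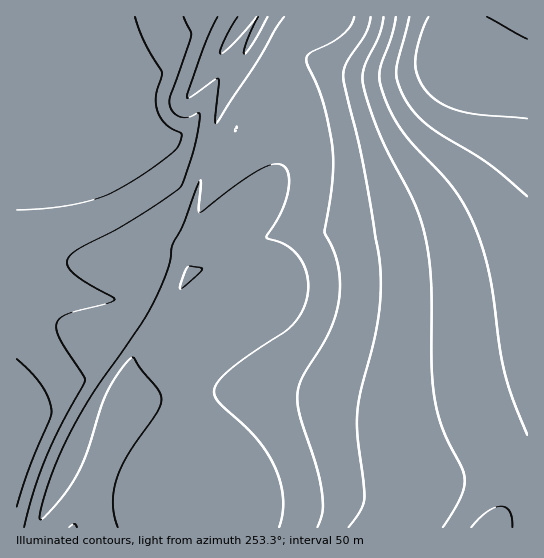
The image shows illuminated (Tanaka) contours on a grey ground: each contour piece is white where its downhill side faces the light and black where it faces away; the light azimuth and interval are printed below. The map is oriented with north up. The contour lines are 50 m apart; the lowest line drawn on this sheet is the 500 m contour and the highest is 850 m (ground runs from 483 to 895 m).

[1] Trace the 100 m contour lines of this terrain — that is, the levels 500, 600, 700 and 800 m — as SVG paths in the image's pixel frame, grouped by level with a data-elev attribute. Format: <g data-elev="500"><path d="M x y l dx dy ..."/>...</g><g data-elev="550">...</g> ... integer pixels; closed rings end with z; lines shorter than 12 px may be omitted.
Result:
<g data-elev="500"><path d="M257 17l-22 25-14 12-1-3 3-9 15-25"/><path d="M268 17l-14 25-10 12 3-14 11-23"/></g><g data-elev="600"><path d="M24 527l10-36 12-33 14-31 25-46-2-6-24-37-3-9 1-7 4-4 6-4 41-11 7-4-41-25-6-8 0-7 3-5 8-5 43-23 56-36 5-8 9-25 6-24 2-19-2-1-11 4-8 0-6-6-4-9 1-7 21-60 0-4-7-14"/><path d="M354 17l-4 9-7 8-12 9-21 10-2 2-2 4 16 40 10 43 1 17 0 20-8 52 11 27 4 25-2 22-6 20-9 18-20 34-6 17 3 21 16 50 6 25 1 20-6 17"/></g><g data-elev="700"><path d="M383 17l-4 18-15 32-1 15 6 23 11 30 37 74 10 37 4 37 1 82 3 33 8 31 19 38 3 12-1 10-4 9-17 29"/></g><g data-elev="800"><path d="M409 17l-13 54 3 15 9 17 9 12 12 11 59 37 39 33"/></g>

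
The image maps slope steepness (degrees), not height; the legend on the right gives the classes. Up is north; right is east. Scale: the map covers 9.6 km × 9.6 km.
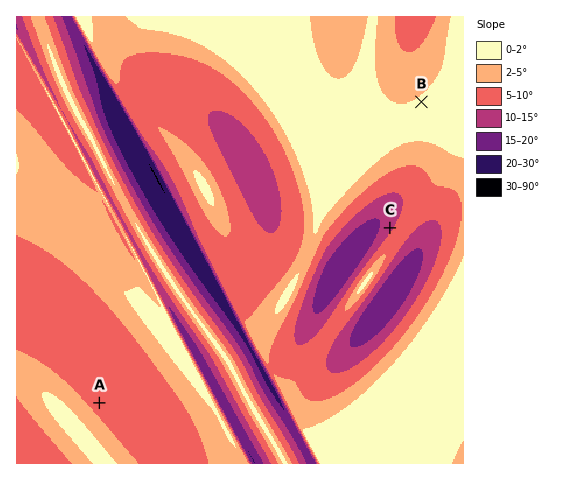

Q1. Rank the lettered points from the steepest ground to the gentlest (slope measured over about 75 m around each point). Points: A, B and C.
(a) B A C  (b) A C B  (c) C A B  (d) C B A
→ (c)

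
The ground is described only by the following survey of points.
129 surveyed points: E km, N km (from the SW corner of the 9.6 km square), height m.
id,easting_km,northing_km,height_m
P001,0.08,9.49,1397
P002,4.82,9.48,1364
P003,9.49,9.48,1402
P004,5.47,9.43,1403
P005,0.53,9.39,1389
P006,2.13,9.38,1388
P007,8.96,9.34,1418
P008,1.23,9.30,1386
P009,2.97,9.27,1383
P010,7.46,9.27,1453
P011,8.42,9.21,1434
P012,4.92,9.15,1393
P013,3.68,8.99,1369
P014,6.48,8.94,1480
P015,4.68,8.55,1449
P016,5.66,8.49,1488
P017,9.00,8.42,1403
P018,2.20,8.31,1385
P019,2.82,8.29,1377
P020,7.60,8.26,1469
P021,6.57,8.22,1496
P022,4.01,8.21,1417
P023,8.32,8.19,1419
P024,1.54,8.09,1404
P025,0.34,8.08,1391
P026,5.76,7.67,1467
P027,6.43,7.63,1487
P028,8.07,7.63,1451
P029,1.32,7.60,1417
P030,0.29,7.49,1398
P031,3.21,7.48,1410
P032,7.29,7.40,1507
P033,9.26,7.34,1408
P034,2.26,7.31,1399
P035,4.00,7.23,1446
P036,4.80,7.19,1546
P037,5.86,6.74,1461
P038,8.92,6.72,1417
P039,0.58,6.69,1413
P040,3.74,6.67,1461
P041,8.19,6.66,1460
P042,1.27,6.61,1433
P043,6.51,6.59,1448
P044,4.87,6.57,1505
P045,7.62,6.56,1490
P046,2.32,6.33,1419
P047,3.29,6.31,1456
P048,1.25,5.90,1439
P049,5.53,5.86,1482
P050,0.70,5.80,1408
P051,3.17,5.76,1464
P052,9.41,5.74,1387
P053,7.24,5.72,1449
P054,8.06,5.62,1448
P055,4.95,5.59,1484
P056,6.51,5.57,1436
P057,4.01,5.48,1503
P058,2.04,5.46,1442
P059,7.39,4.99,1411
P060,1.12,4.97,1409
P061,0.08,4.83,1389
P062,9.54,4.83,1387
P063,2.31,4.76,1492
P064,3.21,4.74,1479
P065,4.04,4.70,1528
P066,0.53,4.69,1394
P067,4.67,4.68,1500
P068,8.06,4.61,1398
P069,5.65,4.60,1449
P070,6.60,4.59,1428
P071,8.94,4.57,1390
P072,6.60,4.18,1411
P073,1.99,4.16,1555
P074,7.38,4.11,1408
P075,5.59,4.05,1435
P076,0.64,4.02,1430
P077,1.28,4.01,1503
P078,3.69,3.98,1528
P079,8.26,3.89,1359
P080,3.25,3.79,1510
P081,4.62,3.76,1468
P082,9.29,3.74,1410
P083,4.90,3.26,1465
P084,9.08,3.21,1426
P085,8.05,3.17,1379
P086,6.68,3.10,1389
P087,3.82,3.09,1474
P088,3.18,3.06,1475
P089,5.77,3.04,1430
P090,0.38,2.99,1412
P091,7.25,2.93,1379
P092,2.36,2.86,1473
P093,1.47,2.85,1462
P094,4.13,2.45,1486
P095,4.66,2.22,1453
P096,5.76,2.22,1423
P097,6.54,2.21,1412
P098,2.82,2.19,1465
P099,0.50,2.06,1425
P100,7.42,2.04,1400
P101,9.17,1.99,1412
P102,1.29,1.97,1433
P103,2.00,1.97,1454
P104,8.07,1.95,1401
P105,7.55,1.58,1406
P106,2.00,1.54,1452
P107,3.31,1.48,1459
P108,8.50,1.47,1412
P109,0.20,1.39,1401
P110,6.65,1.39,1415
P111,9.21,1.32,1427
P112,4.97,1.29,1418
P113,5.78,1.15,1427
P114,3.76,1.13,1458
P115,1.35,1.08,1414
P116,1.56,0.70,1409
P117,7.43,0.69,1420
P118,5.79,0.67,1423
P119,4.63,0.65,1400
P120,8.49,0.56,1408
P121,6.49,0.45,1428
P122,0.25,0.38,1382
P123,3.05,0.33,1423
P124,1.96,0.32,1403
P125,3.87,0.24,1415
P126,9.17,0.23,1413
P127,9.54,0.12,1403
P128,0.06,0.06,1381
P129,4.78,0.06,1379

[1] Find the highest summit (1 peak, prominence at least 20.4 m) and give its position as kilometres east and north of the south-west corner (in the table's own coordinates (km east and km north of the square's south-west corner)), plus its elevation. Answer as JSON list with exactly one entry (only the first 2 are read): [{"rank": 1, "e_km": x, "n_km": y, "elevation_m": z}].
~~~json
[{"rank": 1, "e_km": 2.06, "n_km": 4.11, "elevation_m": 1557}]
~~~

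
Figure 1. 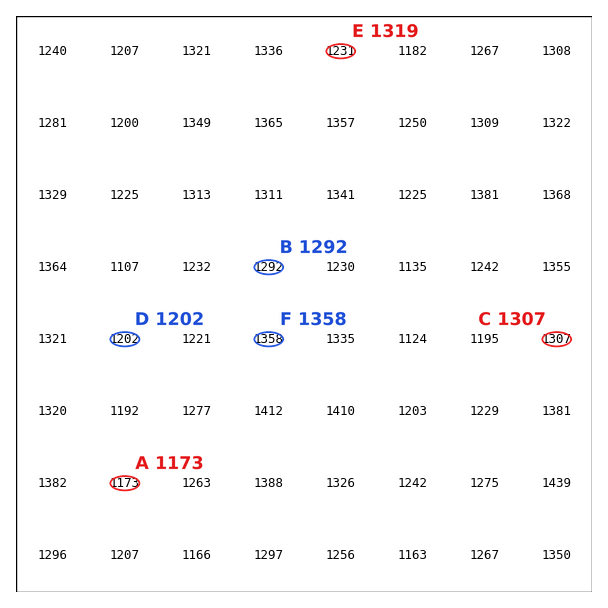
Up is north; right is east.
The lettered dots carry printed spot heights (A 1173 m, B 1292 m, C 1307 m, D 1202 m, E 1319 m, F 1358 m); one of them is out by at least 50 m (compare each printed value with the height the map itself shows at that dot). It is E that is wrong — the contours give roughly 1231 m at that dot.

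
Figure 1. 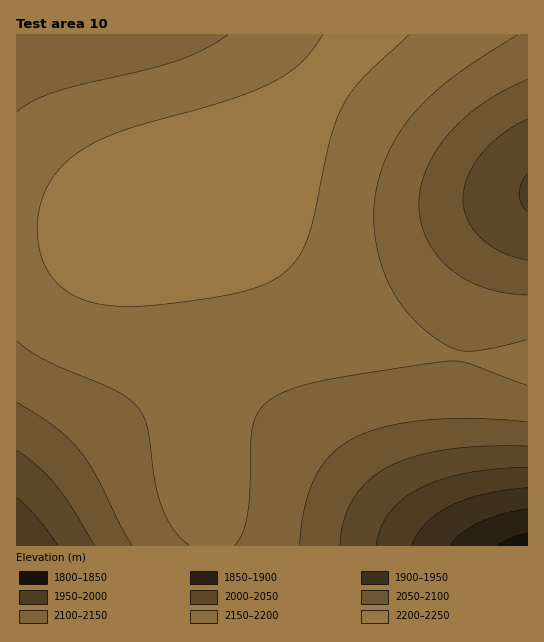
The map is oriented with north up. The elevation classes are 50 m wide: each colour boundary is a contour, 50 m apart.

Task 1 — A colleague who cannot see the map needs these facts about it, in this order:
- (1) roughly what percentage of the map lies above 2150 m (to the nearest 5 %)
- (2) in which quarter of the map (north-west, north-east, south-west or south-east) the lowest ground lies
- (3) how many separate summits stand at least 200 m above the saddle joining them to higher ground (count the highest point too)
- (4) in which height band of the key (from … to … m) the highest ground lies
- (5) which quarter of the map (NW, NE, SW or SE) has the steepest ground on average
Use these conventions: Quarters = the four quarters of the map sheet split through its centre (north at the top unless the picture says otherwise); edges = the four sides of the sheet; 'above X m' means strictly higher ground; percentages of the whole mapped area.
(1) Ground above 2150 m makes up about 55 % of the sheet.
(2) Look to the south-east quarter for the lowest ground.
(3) There is 1 summit with 200 m or more of prominence.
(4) The highest point is somewhere between 2200 and 2250 m.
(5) Slopes are steepest in the south-east quarter.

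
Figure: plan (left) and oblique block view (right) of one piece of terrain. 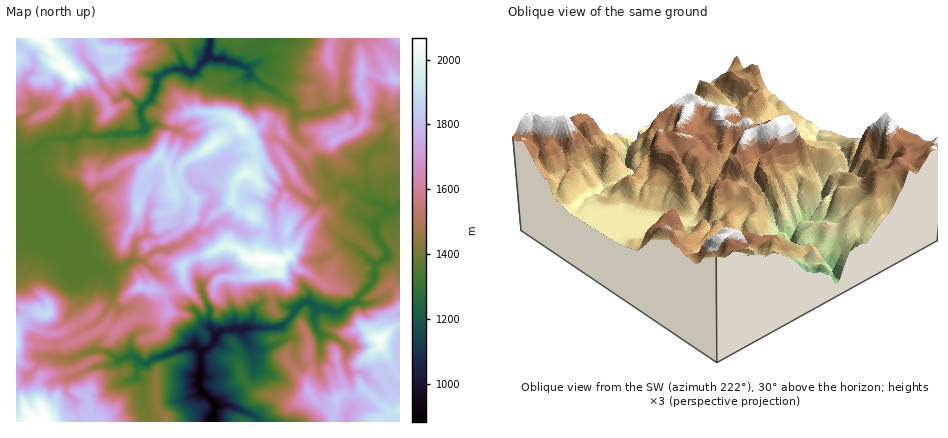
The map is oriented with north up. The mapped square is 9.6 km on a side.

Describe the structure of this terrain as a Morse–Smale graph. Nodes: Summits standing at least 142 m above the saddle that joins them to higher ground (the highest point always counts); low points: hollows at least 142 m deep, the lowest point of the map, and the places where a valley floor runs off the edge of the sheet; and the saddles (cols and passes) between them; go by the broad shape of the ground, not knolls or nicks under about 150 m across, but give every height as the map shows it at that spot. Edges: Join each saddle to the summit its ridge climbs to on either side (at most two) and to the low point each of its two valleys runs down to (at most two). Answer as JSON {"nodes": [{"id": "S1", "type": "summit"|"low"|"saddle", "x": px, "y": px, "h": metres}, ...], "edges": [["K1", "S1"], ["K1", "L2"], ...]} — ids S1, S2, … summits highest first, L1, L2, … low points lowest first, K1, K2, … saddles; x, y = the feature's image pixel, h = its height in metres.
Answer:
{"nodes": [
{"id": "S1", "type": "summit", "x": 278, "y": 260, "h": 2066},
{"id": "S2", "type": "summit", "x": 72, "y": 74, "h": 2066},
{"id": "S3", "type": "summit", "x": 44, "y": 414, "h": 2062},
{"id": "S4", "type": "summit", "x": 380, "y": 340, "h": 2052},
{"id": "S5", "type": "summit", "x": 246, "y": 172, "h": 2008},
{"id": "S6", "type": "summit", "x": 16, "y": 342, "h": 1913},
{"id": "S7", "type": "summit", "x": 394, "y": 78, "h": 1820},
{"id": "L1", "type": "low", "x": 212, "y": 420, "h": 882},
{"id": "L2", "type": "low", "x": 208, "y": 52, "h": 1033},
{"id": "K1", "type": "saddle", "x": 264, "y": 234, "h": 1832},
{"id": "K2", "type": "saddle", "x": 142, "y": 182, "h": 1822},
{"id": "K3", "type": "saddle", "x": 16, "y": 370, "h": 1722},
{"id": "K4", "type": "saddle", "x": 94, "y": 332, "h": 1591},
{"id": "K5", "type": "saddle", "x": 304, "y": 152, "h": 1571},
{"id": "K6", "type": "saddle", "x": 154, "y": 252, "h": 1534},
{"id": "K7", "type": "saddle", "x": 172, "y": 128, "h": 1521},
{"id": "K8", "type": "saddle", "x": 48, "y": 140, "h": 1352},
{"id": "K9", "type": "saddle", "x": 246, "y": 382, "h": 1302}],
"edges": [["K1", "S1"], ["K1", "S5"], ["K1", "L1"], ["K2", "S1"], ["K2", "S5"], ["K2", "L2"], ["K3", "S3"], ["K3", "S6"], ["K3", "L1"], ["K4", "S3"], ["K4", "S1"], ["K4", "L1"], ["K4", "L2"], ["K5", "S1"], ["K5", "S7"], ["K5", "L1"], ["K5", "L2"], ["K6", "S1"], ["K6", "L1"], ["K6", "L2"], ["K7", "S5"], ["K7", "L1"], ["K7", "L2"], ["K8", "S1"], ["K8", "S2"], ["K8", "L2"], ["K9", "S3"], ["K9", "S4"], ["K9", "L1"]]}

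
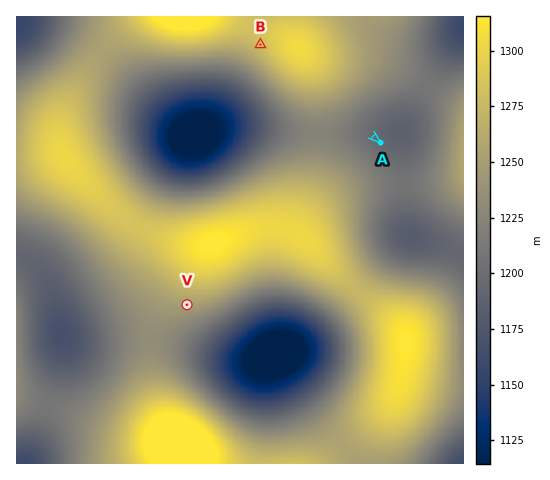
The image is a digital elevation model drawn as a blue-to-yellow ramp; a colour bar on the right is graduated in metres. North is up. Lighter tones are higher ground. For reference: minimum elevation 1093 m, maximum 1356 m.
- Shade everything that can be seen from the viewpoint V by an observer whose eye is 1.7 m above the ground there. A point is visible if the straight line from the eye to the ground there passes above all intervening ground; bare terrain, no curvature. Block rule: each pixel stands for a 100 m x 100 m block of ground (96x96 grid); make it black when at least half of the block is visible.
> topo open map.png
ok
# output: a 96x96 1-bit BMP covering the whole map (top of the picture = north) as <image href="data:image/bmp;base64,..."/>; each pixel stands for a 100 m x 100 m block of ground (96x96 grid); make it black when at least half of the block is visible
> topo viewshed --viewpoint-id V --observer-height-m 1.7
<image width="96" height="96" href="data:image/bmp;base64,Qk2+BAAAAAAAAD4AAAAoAAAAYAAAAGAAAAABAAEAAAAAAIAEAAATCwAAEwsAAAIAAAAAAAAA////AAAAAAAAAAAAAAB//+AAAAAAAAAAAAD///AAAAAAAAAAAAP///AAAAAAAAAAAA////gAAAAAAAAAAf////4AAAAAAAAAH/////+AAAAAAAAA///////gAAAAAAAD///////wAACAAAAP///////4AADAAAAf///////8AADwBwA////////8AAD//8D////////+AAD///H/////////AAD/////////////AAD/////////////gAD/////////////gAD/4D//////////gAD/gA//////////wAD/AAf///4AP///wAD8AAP///gAD///wAD8AAH///AAA///wAD4AAD//+AAAf//wADwAAD//8AAAP//4ADwAAB//4AAAH//4ADwAAB//wAAAD//4ADgAAA//wAAAD//4ADgAAA//gAAAD//4ADgAAA//gAAAB//4ADgAAA//AAAAB//4ADgAAAf/AAAAD//4ADAAAAf/AAAAD//4ADAAAAf/AAAAD//wADAAAAP/AAAAD//wACAAAAD/gAAAH//gACAAAAAfgAAAH//AAAAAAAAHwAAAP/8AAAAAAAAH4AAAf/AAAAAAAAAH4AAA/8AAAAAAAAAD4AAA/wAAAAAAAAAD4AAB/gAAAAAAAAABwAAB/AAAAAAAAAAAAAAD+AAAAAAAAAAAAAAD8AAAAAAAAAAAAAAB4AAAAAAAAAAAAAABwAAAAAAAAAAAAAAAAAAAAAAAAAAAAAAAAAAAAAAAAAAAAAAAAAAAAAAAAAAAAAAAAAAAAAAAAAAAAAAAAAAAAAAAAAAAAAAAAAAAAAAAAAAAAAAAAAAAAAAAAAAAAAAAAAAAAAAAAAAAAAAAAAAAAAAAAAAAAAAAAAAAAAAAAAAAAAAAAAAAAAAAAAAAAAAAAAAAAAAAAAAAAAAAAAAAAAAAAAAAAAAAAAAAAAAAAAAAAAAAAAAAAAAAAAAAAAAAAAAAAAAAAAAAAAAAAAAAAAAAAAAAAAAAAAAAAAAAAAAAAAAAAAAAAAAAAAAAAAAAAAAAAAAAAAAAAAAAAAAAAAAAAAAAAAAAAAAAAAAAAAAAAAAAAAAAAAAAAAAAAAAAAAAAAAAAAAAAAAAAAAAAAAAAAAAAAAAAAAAAAAAAAAAAAAAAAAAAAAAAAAAAAAAAAAAAAAAAAAAAAAAAAAAAAAAAAAAAAAAAAAAAAAAAAAAAAAAAAAAAAAAAAAAAAAAAAAAAAAAAAAAAAAAAAAAAAAAAAAAAAAAAAAAAAAAAAAAAAAAAAAAAAAAAAAAAAAAAAAAAAAAAAAAAAAAAAAAAAAAAAAAAAAAAAAAAAAAAAAAAAAAAAAAAAAAAAAAAAAAAAAAAAAAAAAAAAAAAAAAAAAAAAAAAAAAAAAAAAAAAAAAAAAAAAAAAAAAAAAAAAAAAAAAAAAAAAAAAAAAAAAAAAAAAAAAAAAAAAAAAAAAAAAAAAAAAAAAAAAAAAAAAAAAAAAAAAAAAAAAAAAAAAAAAAAAAAAAAAAAAAAAAAAAAAAAAAAAAAAAAAA="/>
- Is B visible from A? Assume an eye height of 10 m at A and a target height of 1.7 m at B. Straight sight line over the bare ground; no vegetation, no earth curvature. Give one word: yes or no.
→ no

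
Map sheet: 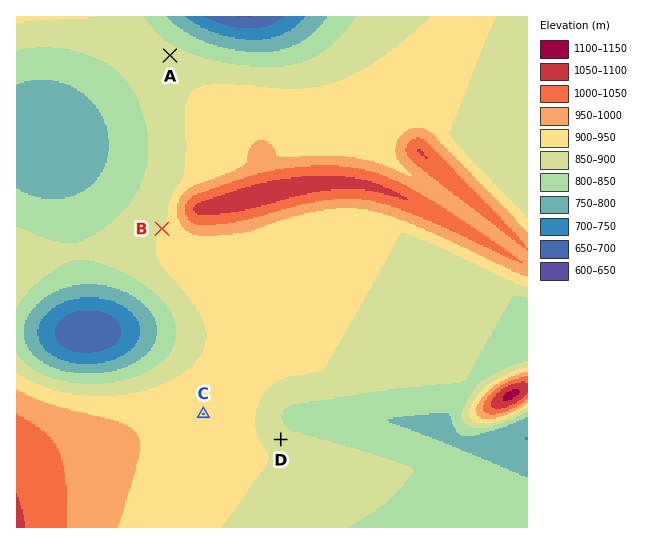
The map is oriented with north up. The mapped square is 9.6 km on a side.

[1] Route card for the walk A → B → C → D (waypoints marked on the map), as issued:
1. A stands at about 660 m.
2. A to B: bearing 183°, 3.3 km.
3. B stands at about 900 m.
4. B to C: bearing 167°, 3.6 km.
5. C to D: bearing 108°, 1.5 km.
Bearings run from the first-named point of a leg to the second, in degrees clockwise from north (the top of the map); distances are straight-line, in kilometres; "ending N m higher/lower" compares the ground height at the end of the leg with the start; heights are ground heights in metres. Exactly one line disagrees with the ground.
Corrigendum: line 1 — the height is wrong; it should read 870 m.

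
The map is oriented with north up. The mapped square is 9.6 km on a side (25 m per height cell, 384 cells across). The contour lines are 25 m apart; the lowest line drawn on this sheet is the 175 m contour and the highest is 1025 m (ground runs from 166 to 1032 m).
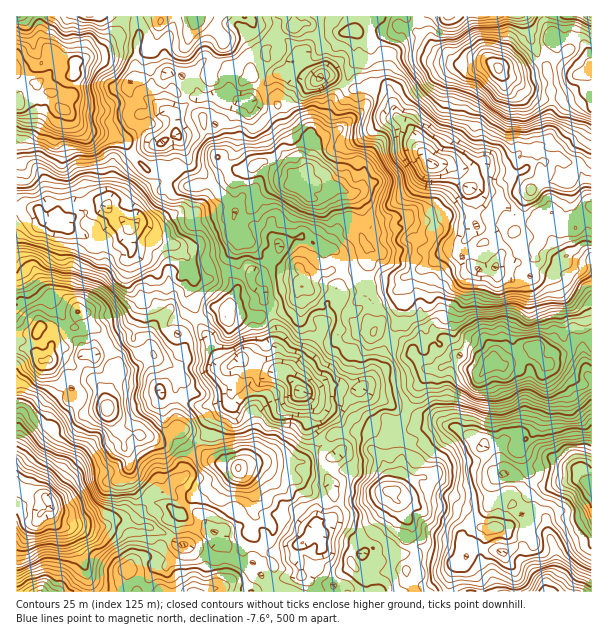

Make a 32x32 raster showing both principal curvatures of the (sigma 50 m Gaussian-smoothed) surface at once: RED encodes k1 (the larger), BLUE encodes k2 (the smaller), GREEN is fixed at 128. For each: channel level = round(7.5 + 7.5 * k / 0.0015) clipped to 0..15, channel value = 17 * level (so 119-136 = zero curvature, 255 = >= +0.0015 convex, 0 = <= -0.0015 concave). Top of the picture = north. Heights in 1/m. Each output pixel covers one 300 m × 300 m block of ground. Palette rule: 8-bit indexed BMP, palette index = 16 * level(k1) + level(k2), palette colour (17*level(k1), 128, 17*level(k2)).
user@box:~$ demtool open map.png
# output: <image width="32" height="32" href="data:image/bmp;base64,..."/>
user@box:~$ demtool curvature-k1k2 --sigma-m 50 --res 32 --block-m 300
<image width="32" height="32" href="data:image/bmp;base64,Qk02CAAAAAAAADYEAAAoAAAAIAAAACAAAAABAAgAAAAAAAAEAAATCwAAEwsAAAABAAAAAAAAAIAAABGAAAAigAAAM4AAAESAAABVgAAAZoAAAHeAAACIgAAAmYAAAKqAAAC7gAAAzIAAAN2AAADugAAA/4AAAACAEQARgBEAIoARADOAEQBEgBEAVYARAGaAEQB3gBEAiIARAJmAEQCqgBEAu4ARAMyAEQDdgBEA7oARAP+AEQAAgCIAEYAiACKAIgAzgCIARIAiAFWAIgBmgCIAd4AiAIiAIgCZgCIAqoAiALuAIgDMgCIA3YAiAO6AIgD/gCIAAIAzABGAMwAigDMAM4AzAESAMwBVgDMAZoAzAHeAMwCIgDMAmYAzAKqAMwC7gDMAzIAzAN2AMwDugDMA/4AzAACARAARgEQAIoBEADOARABEgEQAVYBEAGaARAB3gEQAiIBEAJmARACqgEQAu4BEAMyARADdgEQA7oBEAP+ARAAAgFUAEYBVACKAVQAzgFUARIBVAFWAVQBmgFUAd4BVAIiAVQCZgFUAqoBVALuAVQDMgFUA3YBVAO6AVQD/gFUAAIBmABGAZgAigGYAM4BmAESAZgBVgGYAZoBmAHeAZgCIgGYAmYBmAKqAZgC7gGYAzIBmAN2AZgDugGYA/4BmAACAdwARgHcAIoB3ADOAdwBEgHcAVYB3AGaAdwB3gHcAiIB3AJmAdwCqgHcAu4B3AMyAdwDdgHcA7oB3AP+AdwAAgIgAEYCIACKAiAAzgIgARICIAFWAiABmgIgAd4CIAIiAiACZgIgAqoCIALuAiADMgIgA3YCIAO6AiAD/gIgAAICZABGAmQAigJkAM4CZAESAmQBVgJkAZoCZAHeAmQCIgJkAmYCZAKqAmQC7gJkAzICZAN2AmQDugJkA/4CZAACAqgARgKoAIoCqADOAqgBEgKoAVYCqAGaAqgB3gKoAiICqAJmAqgCqgKoAu4CqAMyAqgDdgKoA7oCqAP+AqgAAgLsAEYC7ACKAuwAzgLsARIC7AFWAuwBmgLsAd4C7AIiAuwCZgLsAqoC7ALuAuwDMgLsA3YC7AO6AuwD/gLsAAIDMABGAzAAigMwAM4DMAESAzABVgMwAZoDMAHeAzACIgMwAmYDMAKqAzAC7gMwAzIDMAN2AzADugMwA/4DMAACA3QARgN0AIoDdADOA3QBEgN0AVYDdAGaA3QB3gN0AiIDdAJmA3QCqgN0Au4DdAMyA3QDdgN0A7oDdAP+A3QAAgO4AEYDuACKA7gAzgO4ARIDuAFWA7gBmgO4Ad4DuAIiA7gCZgO4AqoDuALuA7gDMgO4A3YDuAO6A7gD/gO4AAID/ABGA/wAigP8AM4D/AESA/wBVgP8AZoD/AHeA/wCIgP8AmYD/AKqA/wC7gP8AzID/AN2A/wDugP8A/4D/ALT4xmGAxcTTtOfV+cWT06GhtJK2g8XUkqOBw2CR+aSTctfGobTq+pOilKKkoIP4oNWz+bWj1uaCUJTVgPTT1nOgx4S1s6XXxcNQxYHWtdSAo3H2c6Sz1baRo4CggOLUgmBxgGCQoqFw0saicMa196VxgrXFldbEpHDF+feQ9pTGs3CQk8OQk8X41ILWhMakspKykrW319fXs7OCo7TX2MShYJKD+ejToJDGx8SjpKW11oGT+fvptLKzpaPZtKK0gaOTxpH20/iBolCi1f21prbGobKS1bW1+7aDUXDEt3JwlKWUgrTW9YPGoPf2+dfHxtVxcdbFt6TFyLOzxsaRgVGS2eXHkPbW+ePVoKOl1reVsvay1ZOTpqWiYJKS47WTlKHEcPnm9dO1w/qilJDkgMWio8a358a0cGCCtIKDpbbEYKTmsuf5k1CiwMJho/e0YJCUxYSRs8WTk7bHtnHGxqWw1bKT5dTGUJP41rK1ouVwgaOxQJWn57XC/MXXsfqj5KP9xNKi+eXD1fRwcIHDYIKmpMikcbXX59H3+Niy+sdQ9cXWkJD1gPmj96DiYLOjtaPopNbC57SUs6Xns/nn1NG257TF9rWh5nLmcPjW1oDnxKPF2cSS1say6dfWxNTGxaXGkfnW5oGU55LS+cbV0faSkcW01oKjxqLFpemAt7TDtsbl+Nq1wLbFkqTG13CT+eiRlNekk7bEo6Vhs2GzUNeT5qakxYGCxNWCgbLCkKTnxcS11ZOAg7eCcXCjgrSCsvjGkrWBs2GDx5G11bPToemVlYTY6MaTk5KkkqWktcXFo4N0ocO0kqaQomHX6sdgsYGCttfFkLW0kdXDx7Wik8SlcWK01pNRgJPps+e0pKOjg7KStcbWtcbFcMXHkrSTs5CBk7SCgpK11JCBxZTVcbX5trXWkLLm2MWyxaH1YLOR55K0goJyc/XU+uS2pYH3+MbW5vj4saLGwmC0xfri+cLWgPiEpaL497SisdXn9bTX6NW16Me1UFCRopPFkZS1orWTxLPVofRws6D4+bPG1MXDYcHm1GFgpIO0cMSUlJK2k7Xm+Pfk1cSQcdCSpHGlter15WD0oHCkhNWUs6JQk4P3s/nnkqOC1JDE+LWTkqKk2JL282CQg9ingpTY6bDX5ta21fiTo8PU1cOQgYCR6bKx9nH0obOlxXNz2PjpwKXGtNeD9XCRYMORkde059WQslBw84ORcbbZ59T4+MaA19a2k8X59eqgx6HlgMGgxMWi9KHVx5TE6cjm5/rqsqCy18PnxNfl1pDGkfiQ/MOitKCixra1o6LF9MPouMSA56P1kPeSpLHUodbS59bDktmg+eS12KK01daiUdWU59D45dc="/>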